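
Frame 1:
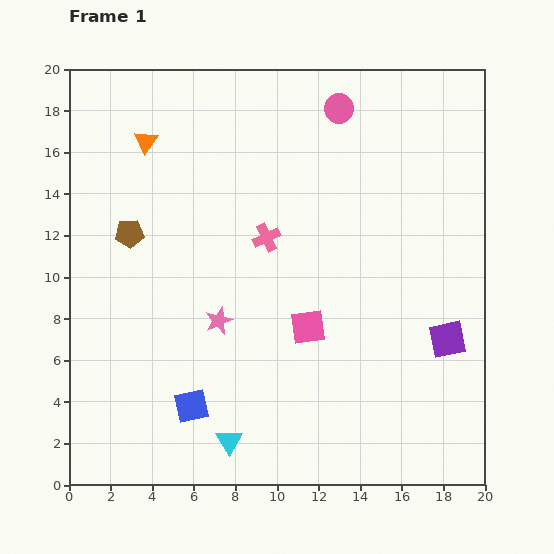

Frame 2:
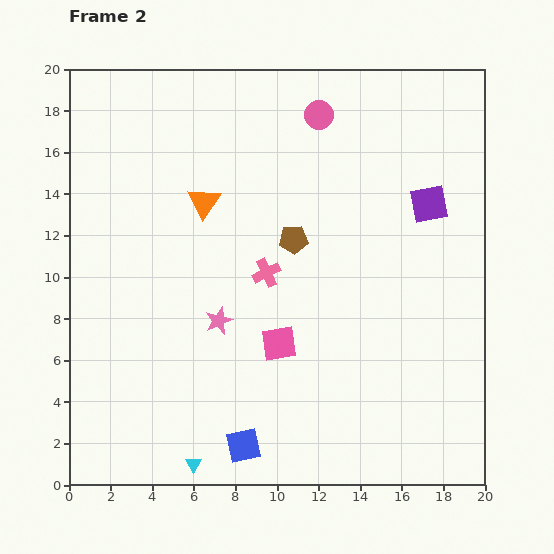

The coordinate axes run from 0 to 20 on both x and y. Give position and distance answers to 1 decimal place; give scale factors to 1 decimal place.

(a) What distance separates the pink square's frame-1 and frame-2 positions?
1.6

The pink square moved from (11.5, 7.6) to (10.1, 6.8), a distance of √(1.4² + 0.8²) ≈ 1.6.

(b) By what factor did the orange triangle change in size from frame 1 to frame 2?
1.4×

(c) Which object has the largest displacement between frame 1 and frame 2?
the brown pentagon

(moved 7.9; next 6.6)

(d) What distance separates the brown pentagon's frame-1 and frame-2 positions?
7.9

The brown pentagon moved from (2.9, 12.1) to (10.8, 11.8), a distance of √(7.9² + 0.3²) ≈ 7.9.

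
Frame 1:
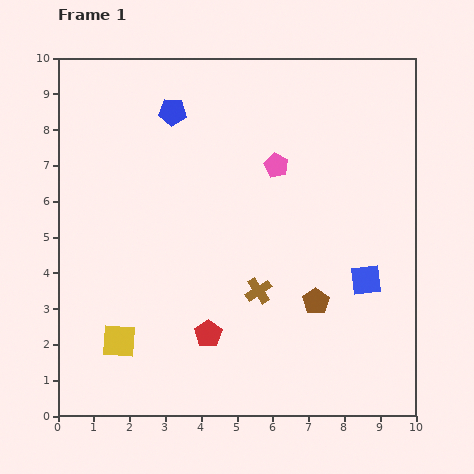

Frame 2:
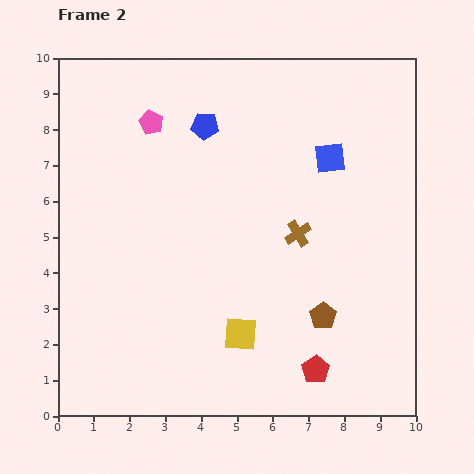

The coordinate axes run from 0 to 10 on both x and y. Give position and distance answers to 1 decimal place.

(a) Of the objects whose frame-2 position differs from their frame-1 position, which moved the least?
the brown pentagon

(moved 0.4)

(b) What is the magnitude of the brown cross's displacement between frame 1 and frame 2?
1.9

The brown cross moved from (5.6, 3.5) to (6.7, 5.1), a distance of √(1.1² + 1.6²) ≈ 1.9.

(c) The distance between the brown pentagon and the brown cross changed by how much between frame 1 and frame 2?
+0.8

Distance in frame 1: 1.6. Distance in frame 2: 2.4.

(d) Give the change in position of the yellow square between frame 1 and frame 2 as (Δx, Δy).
(3.4, 0.2)

The yellow square was at (1.7, 2.1) in frame 1 and (5.1, 2.3) in frame 2.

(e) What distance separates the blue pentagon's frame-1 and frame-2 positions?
1.0

The blue pentagon moved from (3.2, 8.5) to (4.1, 8.1), a distance of √(0.9² + 0.4²) ≈ 1.0.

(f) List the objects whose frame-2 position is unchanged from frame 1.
none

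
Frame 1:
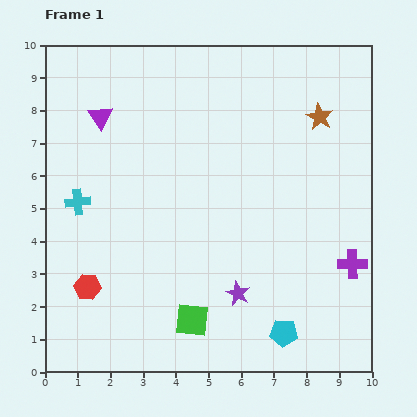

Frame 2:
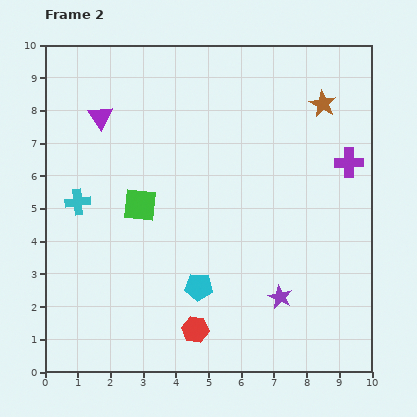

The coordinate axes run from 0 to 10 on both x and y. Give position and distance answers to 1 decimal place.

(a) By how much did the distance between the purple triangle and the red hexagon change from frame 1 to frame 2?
+1.9

Distance in frame 1: 5.2. Distance in frame 2: 7.1.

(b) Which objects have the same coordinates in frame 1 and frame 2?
the cyan cross, the purple triangle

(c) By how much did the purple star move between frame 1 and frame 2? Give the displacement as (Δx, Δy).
(1.3, -0.1)

The purple star was at (5.9, 2.4) in frame 1 and (7.2, 2.3) in frame 2.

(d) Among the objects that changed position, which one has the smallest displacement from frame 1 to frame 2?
the brown star

(moved 0.4)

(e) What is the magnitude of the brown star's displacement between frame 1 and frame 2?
0.4

The brown star moved from (8.4, 7.8) to (8.5, 8.2), a distance of √(0.1² + 0.4²) ≈ 0.4.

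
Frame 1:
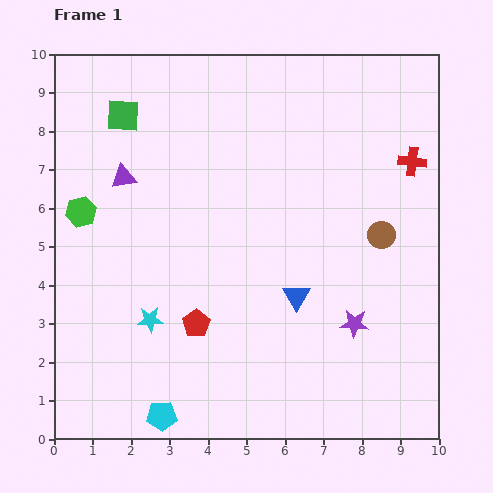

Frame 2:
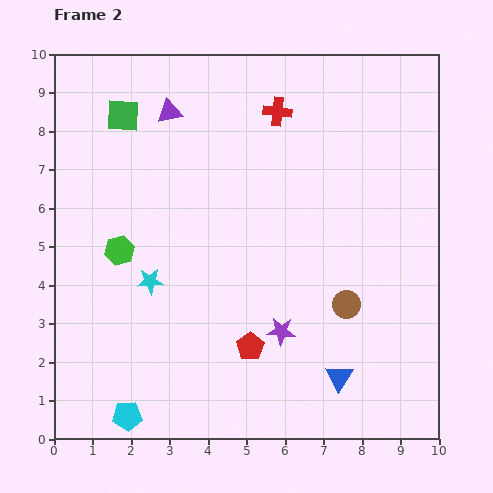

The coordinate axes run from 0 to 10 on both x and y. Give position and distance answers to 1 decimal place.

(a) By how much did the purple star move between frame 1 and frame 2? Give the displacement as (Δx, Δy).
(-1.9, -0.2)

The purple star was at (7.8, 3.0) in frame 1 and (5.9, 2.8) in frame 2.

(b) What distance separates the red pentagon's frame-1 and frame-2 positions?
1.5

The red pentagon moved from (3.7, 3.0) to (5.1, 2.4), a distance of √(1.4² + 0.6²) ≈ 1.5.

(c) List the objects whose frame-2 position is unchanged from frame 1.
the green square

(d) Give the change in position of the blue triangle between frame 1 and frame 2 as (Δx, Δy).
(1.1, -2.1)

The blue triangle was at (6.3, 3.7) in frame 1 and (7.4, 1.6) in frame 2.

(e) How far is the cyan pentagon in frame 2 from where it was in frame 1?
0.9

The cyan pentagon moved from (2.8, 0.6) to (1.9, 0.6), a distance of √(0.9² + 0.0²) ≈ 0.9.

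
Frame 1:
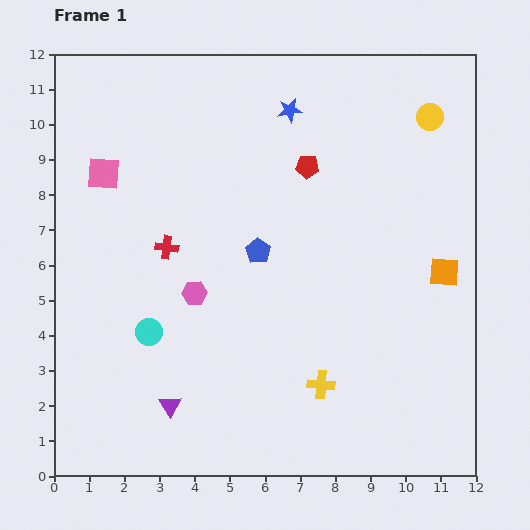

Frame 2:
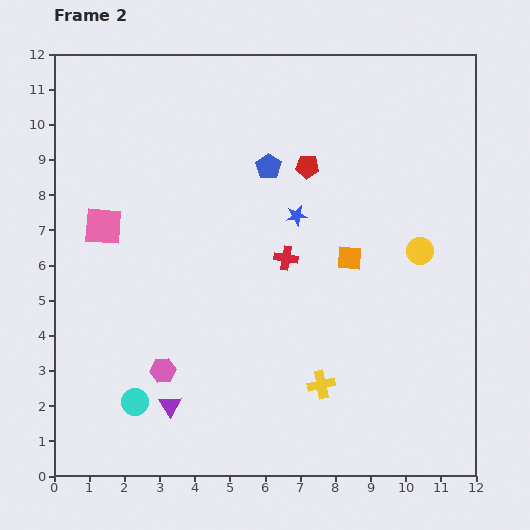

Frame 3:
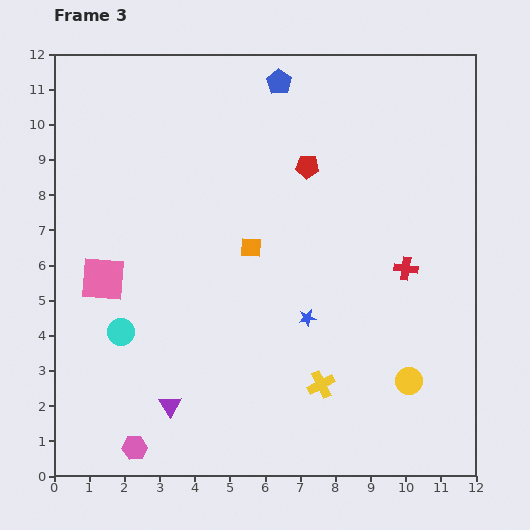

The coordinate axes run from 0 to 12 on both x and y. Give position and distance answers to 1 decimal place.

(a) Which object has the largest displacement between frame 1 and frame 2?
the yellow circle

(moved 3.8; next 3.4)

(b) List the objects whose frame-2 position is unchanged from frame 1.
the purple triangle, the yellow cross, the red pentagon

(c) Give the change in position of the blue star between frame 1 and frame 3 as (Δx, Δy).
(0.5, -5.9)

The blue star was at (6.7, 10.4) in frame 1 and (7.2, 4.5) in frame 3.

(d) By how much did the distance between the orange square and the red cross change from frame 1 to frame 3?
-3.5

Distance in frame 1: 7.9. Distance in frame 3: 4.4.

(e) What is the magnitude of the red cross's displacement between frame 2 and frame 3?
3.4

The red cross moved from (6.6, 6.2) to (10.0, 5.9), a distance of √(3.4² + 0.3²) ≈ 3.4.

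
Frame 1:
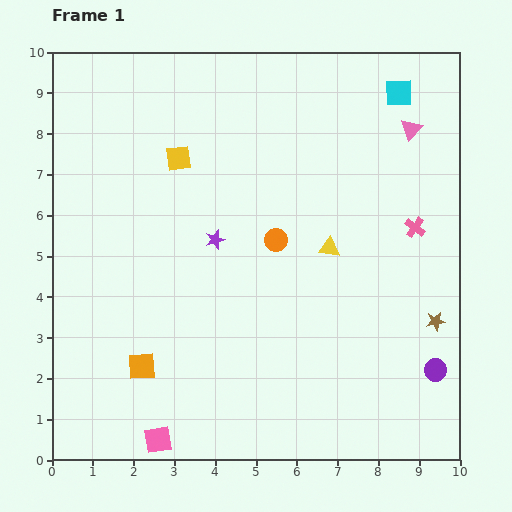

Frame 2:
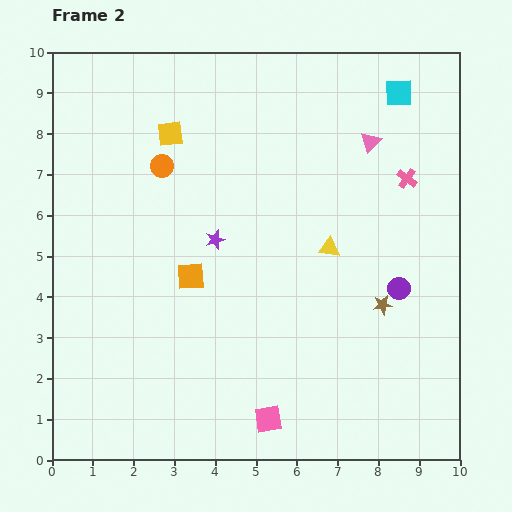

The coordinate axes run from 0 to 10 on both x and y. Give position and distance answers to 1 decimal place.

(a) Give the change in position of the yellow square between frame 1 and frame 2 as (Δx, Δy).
(-0.2, 0.6)

The yellow square was at (3.1, 7.4) in frame 1 and (2.9, 8.0) in frame 2.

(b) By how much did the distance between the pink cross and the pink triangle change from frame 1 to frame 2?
-1.1

Distance in frame 1: 2.4. Distance in frame 2: 1.3.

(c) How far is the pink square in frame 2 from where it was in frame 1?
2.7

The pink square moved from (2.6, 0.5) to (5.3, 1.0), a distance of √(2.7² + 0.5²) ≈ 2.7.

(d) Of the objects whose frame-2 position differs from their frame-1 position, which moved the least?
the yellow square

(moved 0.6)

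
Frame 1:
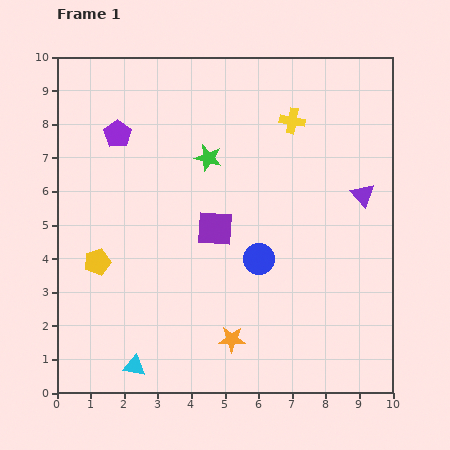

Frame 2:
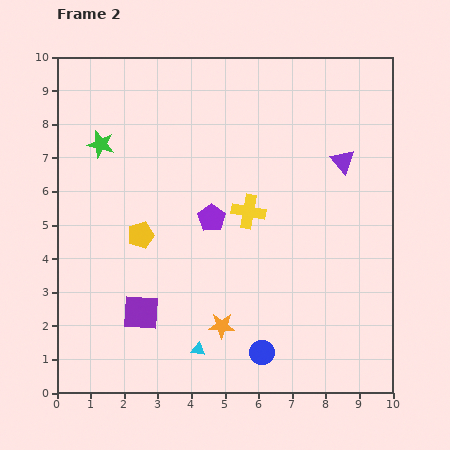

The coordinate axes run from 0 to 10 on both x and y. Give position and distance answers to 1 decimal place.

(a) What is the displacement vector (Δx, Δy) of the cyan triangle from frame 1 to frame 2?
(1.9, 0.5)

The cyan triangle was at (2.3, 0.8) in frame 1 and (4.2, 1.3) in frame 2.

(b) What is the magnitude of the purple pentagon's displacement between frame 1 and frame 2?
3.8

The purple pentagon moved from (1.8, 7.7) to (4.6, 5.2), a distance of √(2.8² + 2.5²) ≈ 3.8.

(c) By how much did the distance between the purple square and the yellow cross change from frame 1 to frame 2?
+0.5

Distance in frame 1: 3.9. Distance in frame 2: 4.4.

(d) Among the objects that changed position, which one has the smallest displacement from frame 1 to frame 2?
the orange star

(moved 0.5)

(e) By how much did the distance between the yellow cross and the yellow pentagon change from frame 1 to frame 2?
-3.9

Distance in frame 1: 7.2. Distance in frame 2: 3.3.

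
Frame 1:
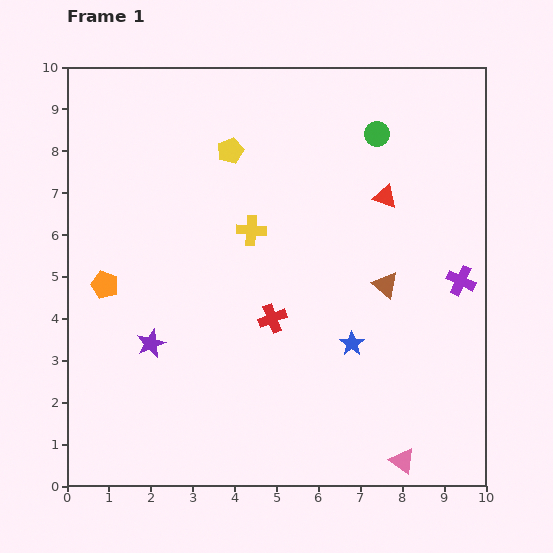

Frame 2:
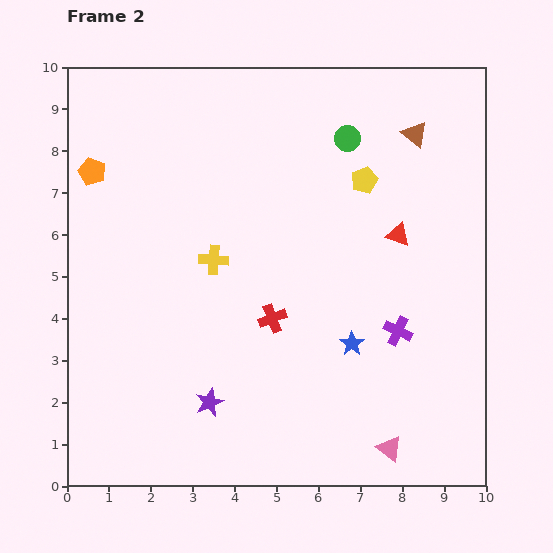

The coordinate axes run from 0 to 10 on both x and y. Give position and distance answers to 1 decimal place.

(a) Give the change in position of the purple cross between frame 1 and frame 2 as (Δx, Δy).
(-1.5, -1.2)

The purple cross was at (9.4, 4.9) in frame 1 and (7.9, 3.7) in frame 2.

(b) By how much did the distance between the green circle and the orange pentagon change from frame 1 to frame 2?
-1.2

Distance in frame 1: 7.4. Distance in frame 2: 6.2.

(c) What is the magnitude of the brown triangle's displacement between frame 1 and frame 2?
3.7

The brown triangle moved from (7.6, 4.8) to (8.3, 8.4), a distance of √(0.7² + 3.6²) ≈ 3.7.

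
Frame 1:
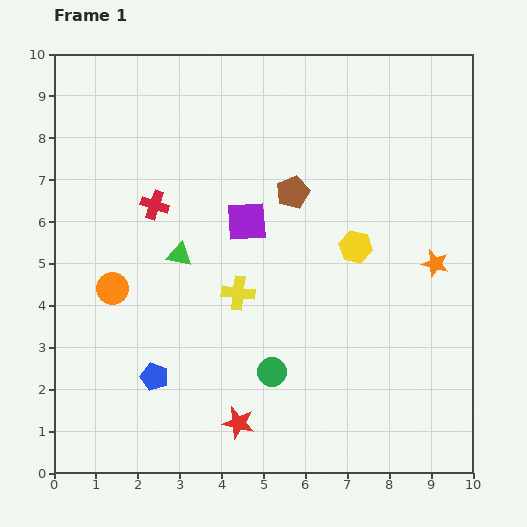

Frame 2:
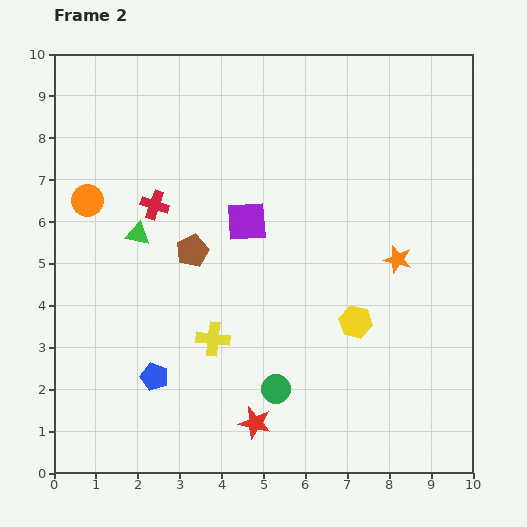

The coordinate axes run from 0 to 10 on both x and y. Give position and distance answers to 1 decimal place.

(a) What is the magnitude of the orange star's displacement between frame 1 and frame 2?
0.9

The orange star moved from (9.1, 5.0) to (8.2, 5.1), a distance of √(0.9² + 0.1²) ≈ 0.9.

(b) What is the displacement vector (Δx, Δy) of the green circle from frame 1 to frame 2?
(0.1, -0.4)

The green circle was at (5.2, 2.4) in frame 1 and (5.3, 2.0) in frame 2.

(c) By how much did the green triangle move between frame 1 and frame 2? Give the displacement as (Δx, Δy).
(-1.0, 0.5)

The green triangle was at (3.0, 5.2) in frame 1 and (2.0, 5.7) in frame 2.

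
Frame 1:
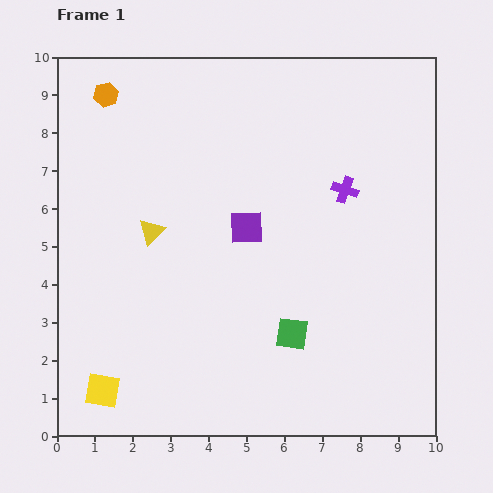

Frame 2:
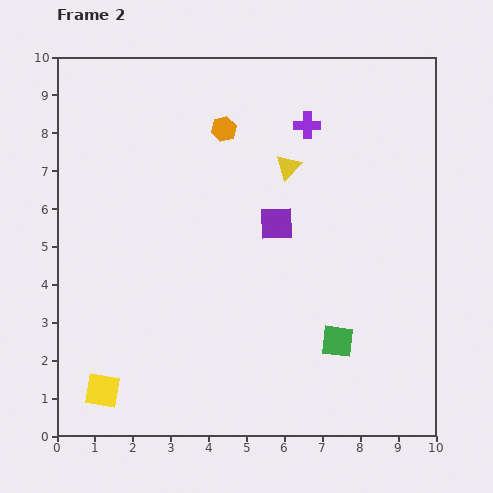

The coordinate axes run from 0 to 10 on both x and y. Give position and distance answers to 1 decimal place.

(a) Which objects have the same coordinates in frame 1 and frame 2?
the yellow square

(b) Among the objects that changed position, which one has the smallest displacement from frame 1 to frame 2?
the purple square

(moved 0.8)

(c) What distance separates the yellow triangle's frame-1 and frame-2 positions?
4.0

The yellow triangle moved from (2.5, 5.4) to (6.1, 7.1), a distance of √(3.6² + 1.7²) ≈ 4.0.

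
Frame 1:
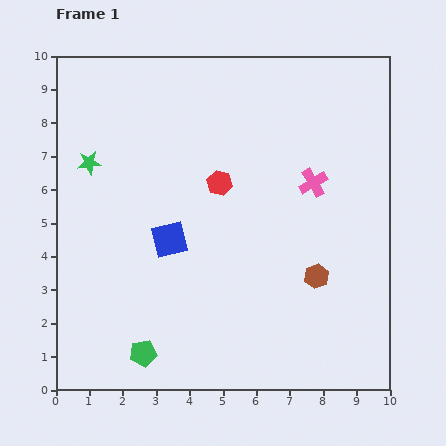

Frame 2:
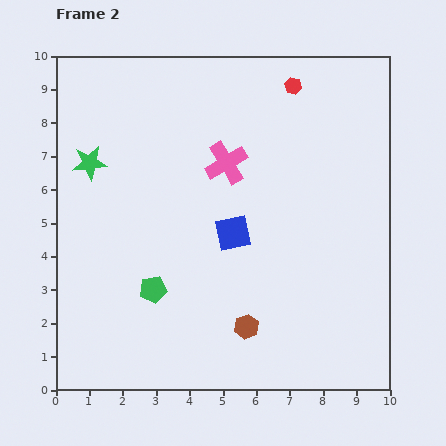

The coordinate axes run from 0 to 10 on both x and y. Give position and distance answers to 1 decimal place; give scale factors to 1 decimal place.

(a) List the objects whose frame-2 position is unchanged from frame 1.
the green star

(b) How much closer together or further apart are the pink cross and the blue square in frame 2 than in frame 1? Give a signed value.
-2.5

Distance in frame 1: 4.6. Distance in frame 2: 2.1.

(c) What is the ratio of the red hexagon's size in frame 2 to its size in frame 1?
0.6×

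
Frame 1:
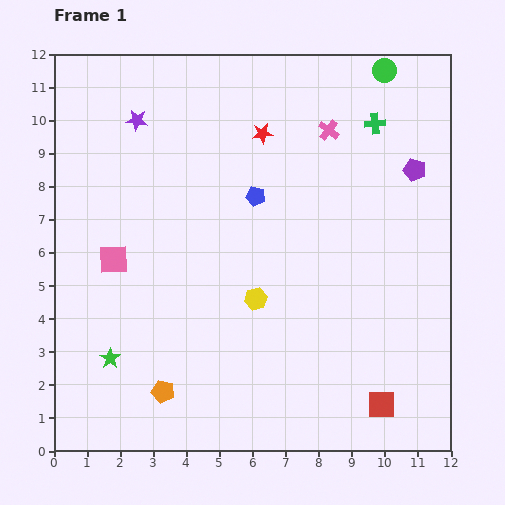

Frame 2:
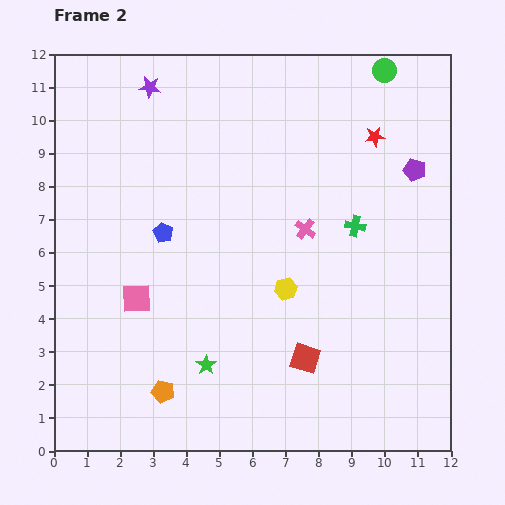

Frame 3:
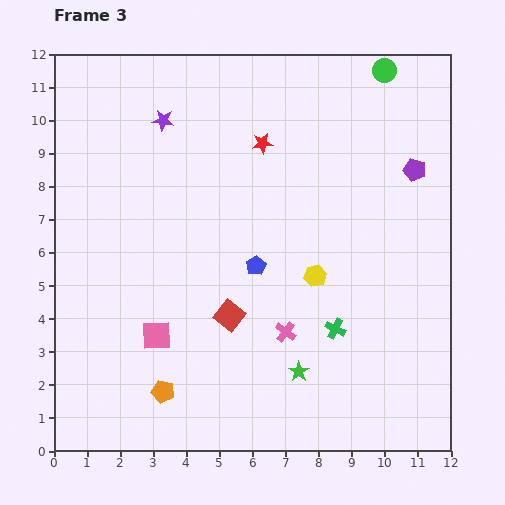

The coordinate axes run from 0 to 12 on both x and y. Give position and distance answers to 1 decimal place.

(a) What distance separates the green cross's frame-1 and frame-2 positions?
3.2

The green cross moved from (9.7, 9.9) to (9.1, 6.8), a distance of √(0.6² + 3.1²) ≈ 3.2.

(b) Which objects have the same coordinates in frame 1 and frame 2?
the green circle, the orange pentagon, the purple pentagon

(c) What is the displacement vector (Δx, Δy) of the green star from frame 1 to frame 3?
(5.7, -0.4)

The green star was at (1.7, 2.8) in frame 1 and (7.4, 2.4) in frame 3.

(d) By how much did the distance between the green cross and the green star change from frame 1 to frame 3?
-9.0

Distance in frame 1: 10.7. Distance in frame 3: 1.7.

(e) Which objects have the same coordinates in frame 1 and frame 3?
the green circle, the orange pentagon, the purple pentagon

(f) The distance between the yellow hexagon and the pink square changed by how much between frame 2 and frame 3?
+0.6

Distance in frame 2: 4.5. Distance in frame 3: 5.1.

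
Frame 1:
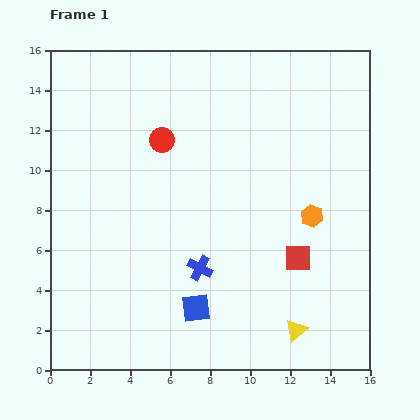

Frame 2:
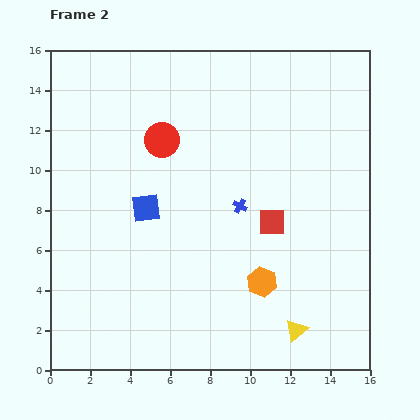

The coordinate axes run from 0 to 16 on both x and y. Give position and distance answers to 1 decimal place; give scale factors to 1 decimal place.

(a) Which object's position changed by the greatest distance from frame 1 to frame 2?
the blue square

(moved 5.6; next 4.1)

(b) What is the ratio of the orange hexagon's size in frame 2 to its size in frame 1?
1.4×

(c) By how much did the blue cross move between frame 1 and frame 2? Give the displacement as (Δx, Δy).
(2.0, 3.1)

The blue cross was at (7.5, 5.1) in frame 1 and (9.5, 8.2) in frame 2.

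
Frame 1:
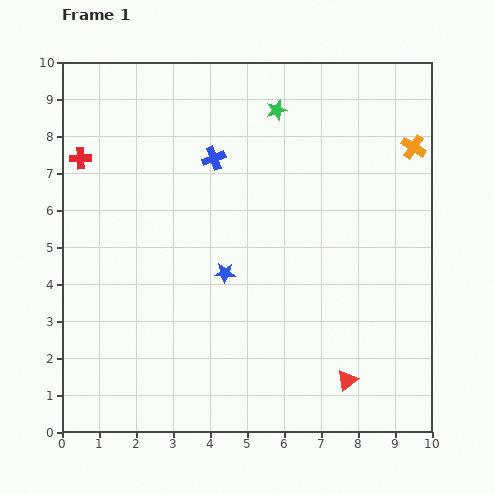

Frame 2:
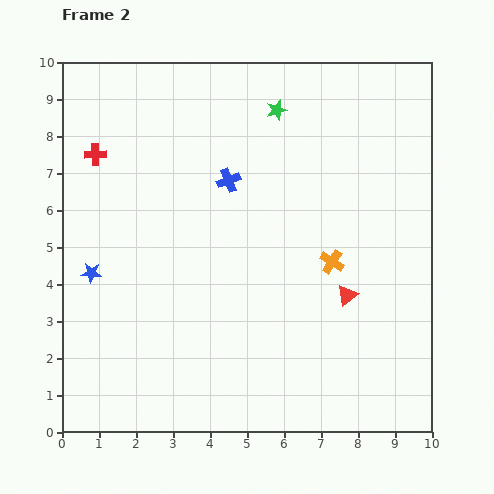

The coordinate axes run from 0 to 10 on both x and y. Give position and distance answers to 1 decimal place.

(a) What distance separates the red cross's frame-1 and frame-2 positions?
0.4

The red cross moved from (0.5, 7.4) to (0.9, 7.5), a distance of √(0.4² + 0.1²) ≈ 0.4.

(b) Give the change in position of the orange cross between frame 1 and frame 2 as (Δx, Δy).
(-2.2, -3.1)

The orange cross was at (9.5, 7.7) in frame 1 and (7.3, 4.6) in frame 2.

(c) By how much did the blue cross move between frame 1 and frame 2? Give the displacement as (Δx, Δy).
(0.4, -0.6)

The blue cross was at (4.1, 7.4) in frame 1 and (4.5, 6.8) in frame 2.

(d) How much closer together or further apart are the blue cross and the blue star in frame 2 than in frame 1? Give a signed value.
+1.4

Distance in frame 1: 3.1. Distance in frame 2: 4.5.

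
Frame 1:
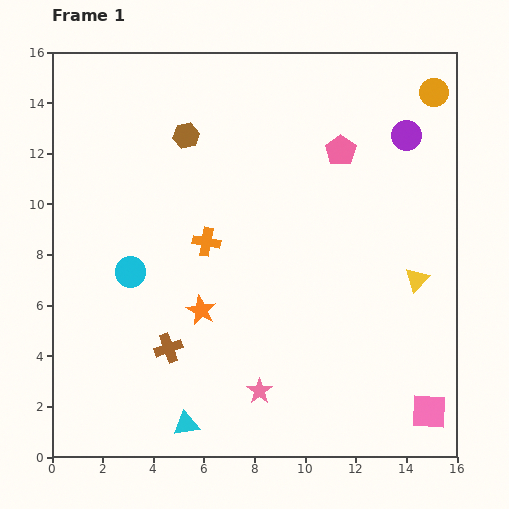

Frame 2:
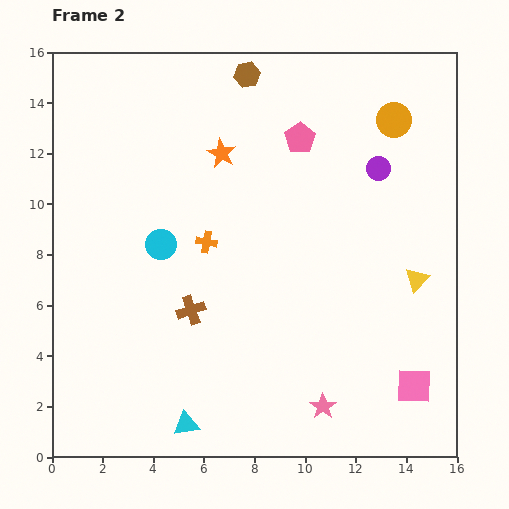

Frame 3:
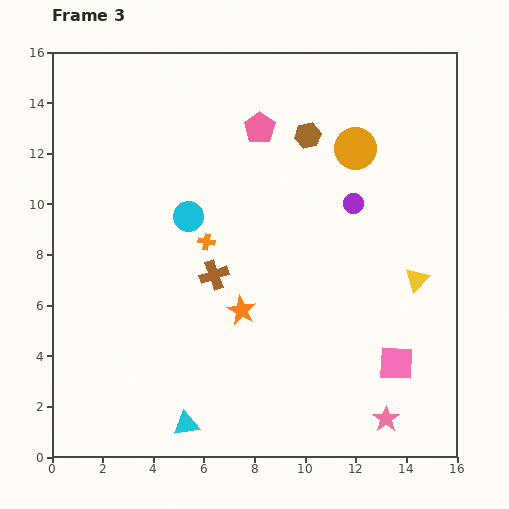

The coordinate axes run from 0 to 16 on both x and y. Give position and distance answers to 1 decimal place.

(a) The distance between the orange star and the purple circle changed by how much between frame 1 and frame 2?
-4.4

Distance in frame 1: 10.6. Distance in frame 2: 6.2.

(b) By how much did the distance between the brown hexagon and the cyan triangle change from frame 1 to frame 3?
+1.0

Distance in frame 1: 11.4. Distance in frame 3: 12.4.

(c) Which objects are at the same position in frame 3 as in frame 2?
the yellow triangle, the orange cross, the cyan triangle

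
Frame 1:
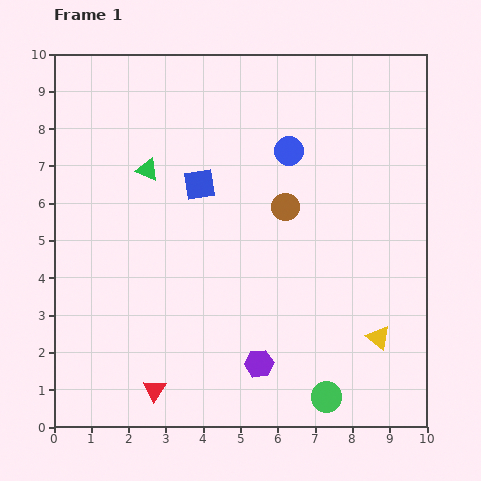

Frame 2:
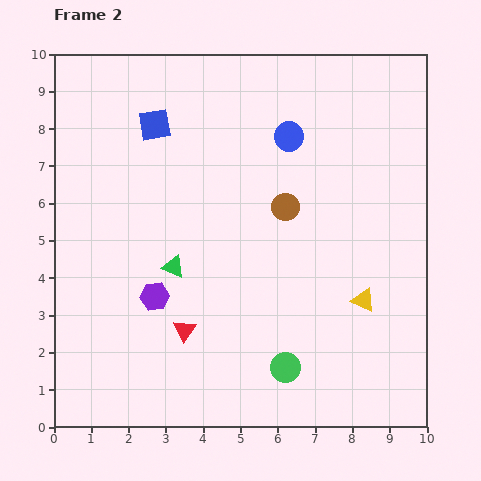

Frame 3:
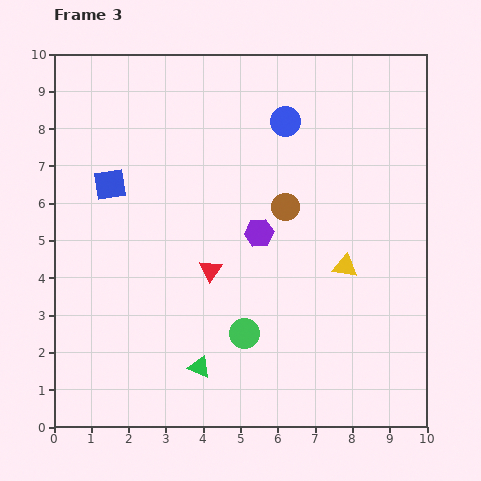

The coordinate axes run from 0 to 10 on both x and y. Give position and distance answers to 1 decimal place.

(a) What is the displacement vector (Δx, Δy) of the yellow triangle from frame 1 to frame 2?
(-0.4, 1.0)

The yellow triangle was at (8.7, 2.4) in frame 1 and (8.3, 3.4) in frame 2.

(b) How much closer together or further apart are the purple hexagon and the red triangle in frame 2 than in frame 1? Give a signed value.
-1.7

Distance in frame 1: 2.9. Distance in frame 2: 1.2.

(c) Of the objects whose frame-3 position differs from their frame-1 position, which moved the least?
the blue circle

(moved 0.8)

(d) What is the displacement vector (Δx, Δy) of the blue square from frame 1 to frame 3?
(-2.4, 0.0)

The blue square was at (3.9, 6.5) in frame 1 and (1.5, 6.5) in frame 3.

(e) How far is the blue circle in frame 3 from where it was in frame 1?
0.8

The blue circle moved from (6.3, 7.4) to (6.2, 8.2), a distance of √(0.1² + 0.8²) ≈ 0.8.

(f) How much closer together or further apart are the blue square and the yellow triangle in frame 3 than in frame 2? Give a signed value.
-0.6

Distance in frame 2: 7.3. Distance in frame 3: 6.7.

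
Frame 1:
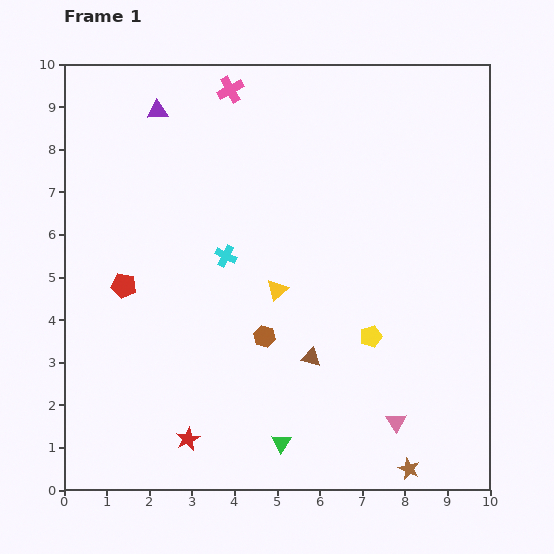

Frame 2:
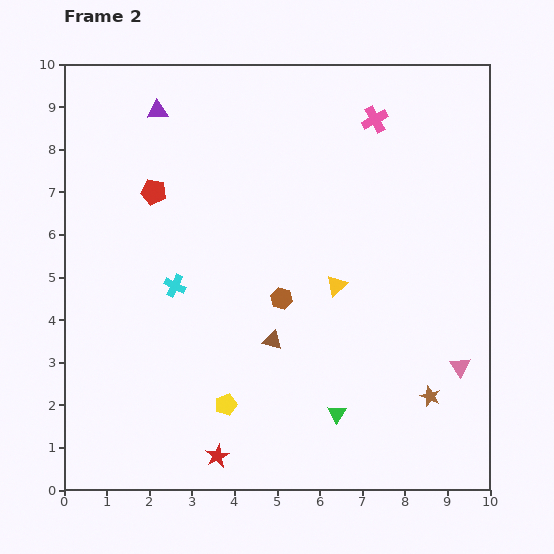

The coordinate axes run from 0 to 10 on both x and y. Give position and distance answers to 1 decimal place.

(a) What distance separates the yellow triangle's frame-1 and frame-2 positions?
1.4

The yellow triangle moved from (5.0, 4.7) to (6.4, 4.8), a distance of √(1.4² + 0.1²) ≈ 1.4.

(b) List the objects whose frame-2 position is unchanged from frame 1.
the purple triangle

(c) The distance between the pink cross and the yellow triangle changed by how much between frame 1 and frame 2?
-0.8

Distance in frame 1: 4.8. Distance in frame 2: 4.0.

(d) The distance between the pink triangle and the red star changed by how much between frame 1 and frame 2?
+1.2

Distance in frame 1: 4.9. Distance in frame 2: 6.1.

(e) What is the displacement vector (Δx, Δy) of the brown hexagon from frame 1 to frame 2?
(0.4, 0.9)

The brown hexagon was at (4.7, 3.6) in frame 1 and (5.1, 4.5) in frame 2.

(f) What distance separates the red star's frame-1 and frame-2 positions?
0.8

The red star moved from (2.9, 1.2) to (3.6, 0.8), a distance of √(0.7² + 0.4²) ≈ 0.8.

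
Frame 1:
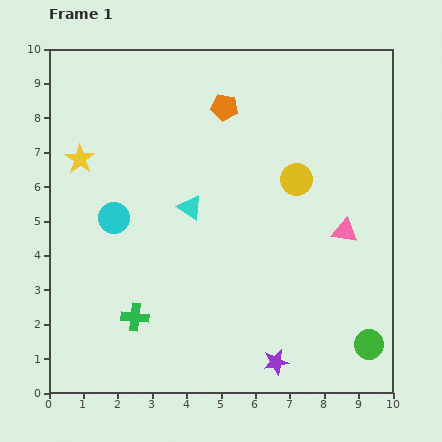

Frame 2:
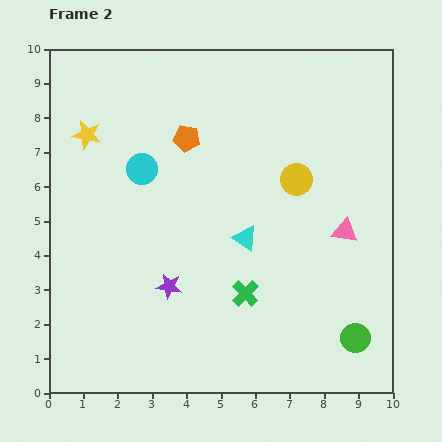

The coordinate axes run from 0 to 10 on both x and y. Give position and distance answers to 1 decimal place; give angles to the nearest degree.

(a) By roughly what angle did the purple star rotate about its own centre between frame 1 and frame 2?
20° clockwise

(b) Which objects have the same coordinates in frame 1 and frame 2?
the yellow circle, the pink triangle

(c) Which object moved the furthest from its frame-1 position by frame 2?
the purple star

(moved 3.8; next 3.3)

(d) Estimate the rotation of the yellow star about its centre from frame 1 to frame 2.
23° counter-clockwise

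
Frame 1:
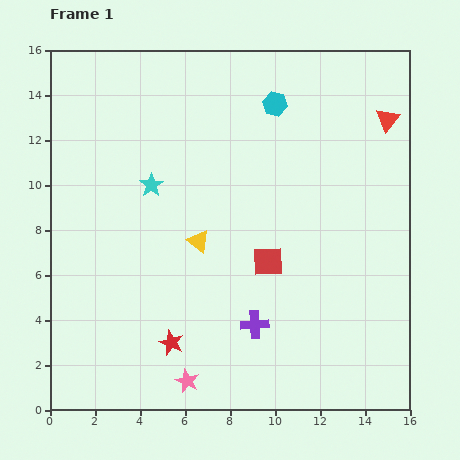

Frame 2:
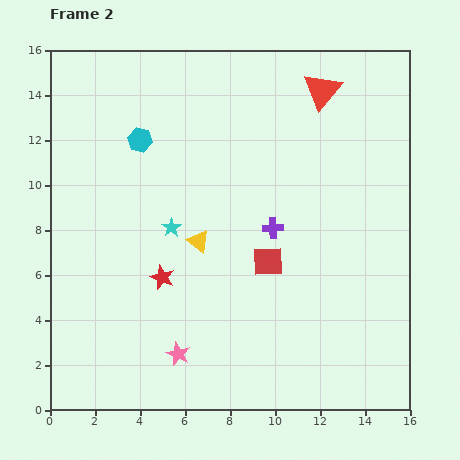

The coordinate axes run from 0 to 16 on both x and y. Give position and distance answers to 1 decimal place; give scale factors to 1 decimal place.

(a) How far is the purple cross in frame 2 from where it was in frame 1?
4.4

The purple cross moved from (9.1, 3.8) to (9.9, 8.1), a distance of √(0.8² + 4.3²) ≈ 4.4.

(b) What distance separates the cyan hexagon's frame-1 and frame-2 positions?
6.2

The cyan hexagon moved from (10.0, 13.6) to (4.0, 12.0), a distance of √(6.0² + 1.6²) ≈ 6.2.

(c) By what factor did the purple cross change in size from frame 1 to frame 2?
0.7×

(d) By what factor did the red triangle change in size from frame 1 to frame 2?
1.6×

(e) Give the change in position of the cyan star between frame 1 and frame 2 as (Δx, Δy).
(0.9, -1.9)

The cyan star was at (4.5, 10.0) in frame 1 and (5.4, 8.1) in frame 2.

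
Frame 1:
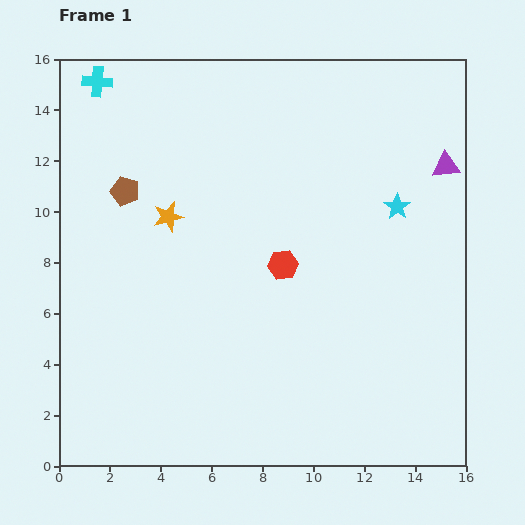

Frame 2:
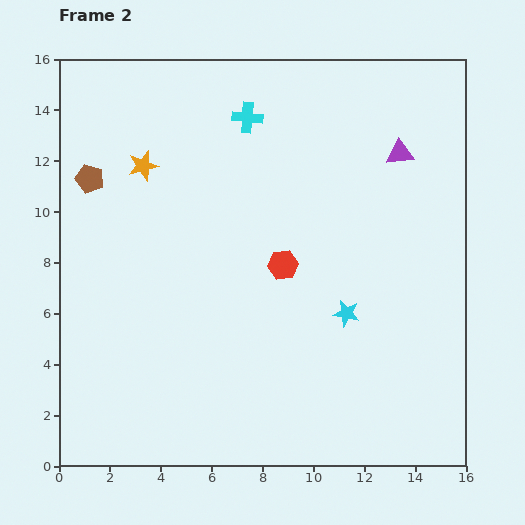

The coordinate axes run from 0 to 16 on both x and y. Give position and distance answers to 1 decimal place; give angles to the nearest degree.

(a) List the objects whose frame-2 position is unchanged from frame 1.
the red hexagon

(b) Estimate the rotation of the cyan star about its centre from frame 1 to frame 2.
24° counter-clockwise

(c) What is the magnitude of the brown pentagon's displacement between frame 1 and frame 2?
1.5

The brown pentagon moved from (2.6, 10.8) to (1.2, 11.3), a distance of √(1.4² + 0.5²) ≈ 1.5.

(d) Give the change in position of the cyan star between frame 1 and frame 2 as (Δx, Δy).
(-2.0, -4.2)

The cyan star was at (13.3, 10.2) in frame 1 and (11.3, 6.0) in frame 2.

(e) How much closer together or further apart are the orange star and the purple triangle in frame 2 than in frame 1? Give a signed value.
-1.0

Distance in frame 1: 11.1. Distance in frame 2: 10.1.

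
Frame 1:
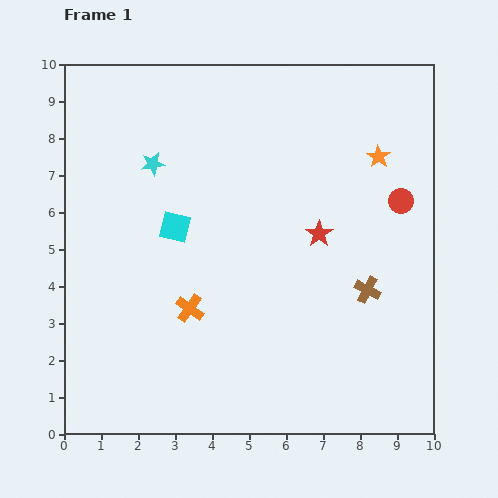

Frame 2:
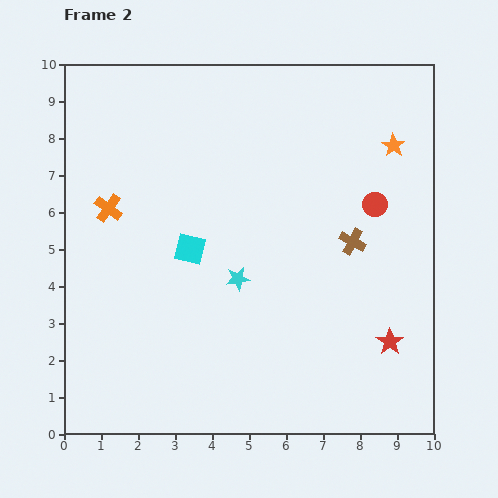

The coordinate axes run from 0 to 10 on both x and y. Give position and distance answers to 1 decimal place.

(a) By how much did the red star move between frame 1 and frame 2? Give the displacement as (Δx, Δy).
(1.9, -2.9)

The red star was at (6.9, 5.4) in frame 1 and (8.8, 2.5) in frame 2.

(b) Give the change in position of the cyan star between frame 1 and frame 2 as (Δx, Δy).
(2.3, -3.1)

The cyan star was at (2.4, 7.3) in frame 1 and (4.7, 4.2) in frame 2.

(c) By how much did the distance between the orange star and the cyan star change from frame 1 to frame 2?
-0.6

Distance in frame 1: 6.1. Distance in frame 2: 5.5.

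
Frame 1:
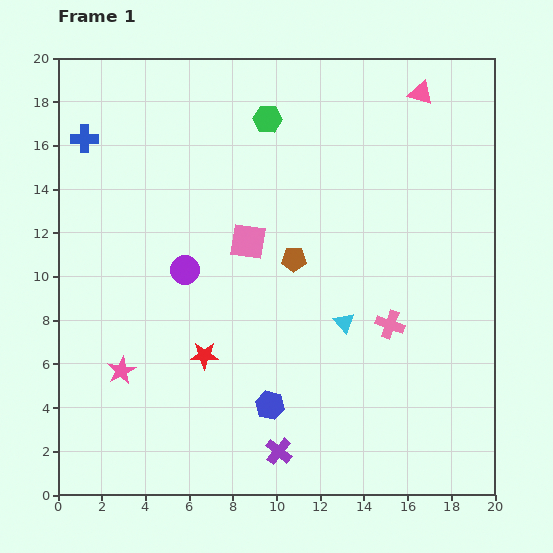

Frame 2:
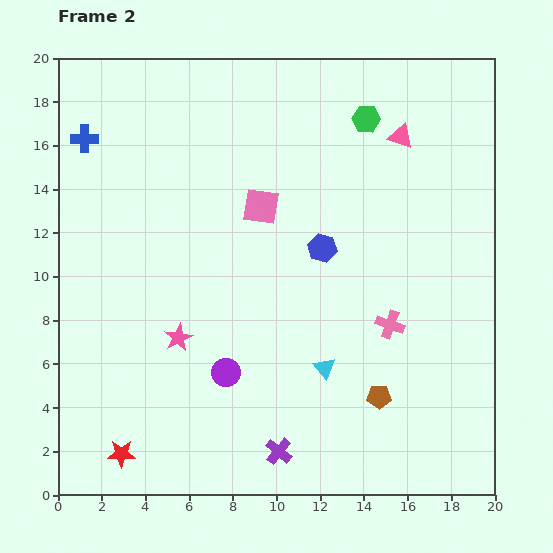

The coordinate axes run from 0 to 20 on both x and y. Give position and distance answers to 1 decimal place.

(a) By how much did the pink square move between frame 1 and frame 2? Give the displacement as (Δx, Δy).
(0.6, 1.6)

The pink square was at (8.7, 11.6) in frame 1 and (9.3, 13.2) in frame 2.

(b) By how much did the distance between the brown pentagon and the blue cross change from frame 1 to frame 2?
+6.8

Distance in frame 1: 11.1. Distance in frame 2: 17.9.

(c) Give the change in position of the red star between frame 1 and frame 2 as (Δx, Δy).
(-3.8, -4.5)

The red star was at (6.7, 6.4) in frame 1 and (2.9, 1.9) in frame 2.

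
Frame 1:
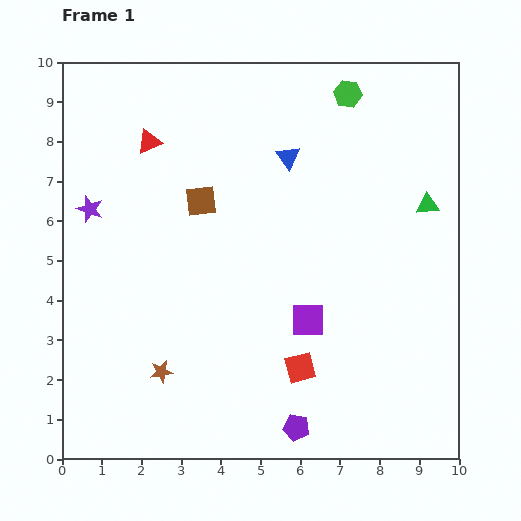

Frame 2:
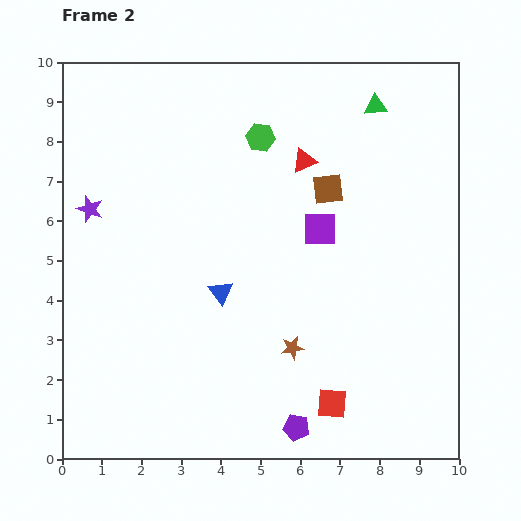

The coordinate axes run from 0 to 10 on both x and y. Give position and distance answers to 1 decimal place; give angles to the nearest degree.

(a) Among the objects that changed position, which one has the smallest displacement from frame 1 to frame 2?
the red square

(moved 1.2)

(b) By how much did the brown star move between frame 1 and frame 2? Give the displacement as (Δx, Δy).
(3.3, 0.6)

The brown star was at (2.5, 2.2) in frame 1 and (5.8, 2.8) in frame 2.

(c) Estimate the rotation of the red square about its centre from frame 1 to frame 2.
19° clockwise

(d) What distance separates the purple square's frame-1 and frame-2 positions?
2.3

The purple square moved from (6.2, 3.5) to (6.5, 5.8), a distance of √(0.3² + 2.3²) ≈ 2.3.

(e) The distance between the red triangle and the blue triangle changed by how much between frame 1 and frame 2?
+0.4

Distance in frame 1: 3.5. Distance in frame 2: 3.9.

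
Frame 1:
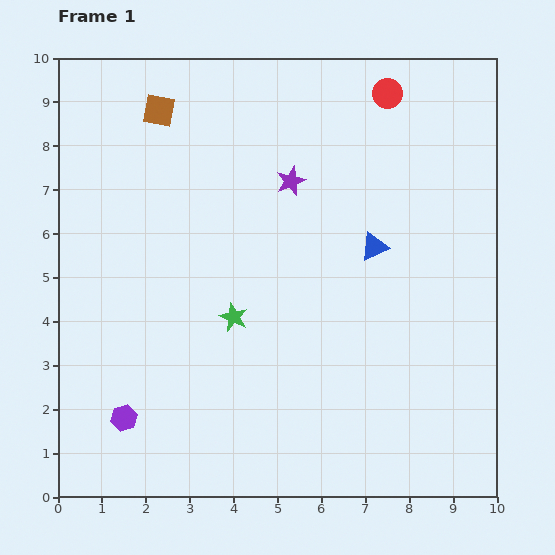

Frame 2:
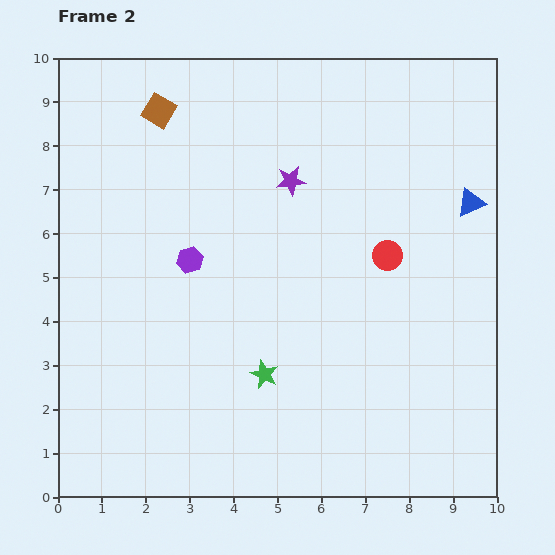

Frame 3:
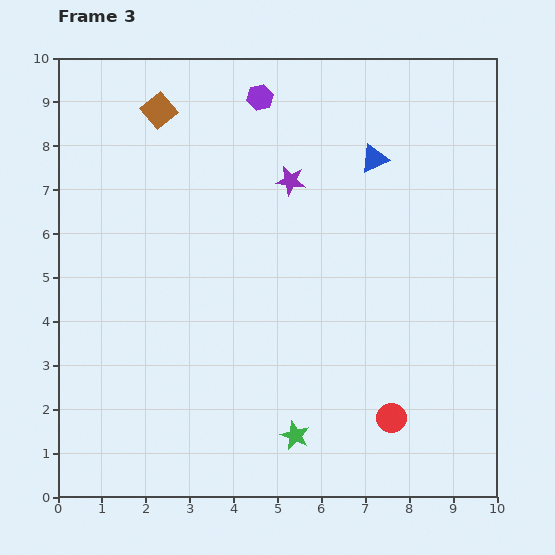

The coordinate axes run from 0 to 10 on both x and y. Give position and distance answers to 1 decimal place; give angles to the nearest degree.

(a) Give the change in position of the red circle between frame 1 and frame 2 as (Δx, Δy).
(0.0, -3.7)

The red circle was at (7.5, 9.2) in frame 1 and (7.5, 5.5) in frame 2.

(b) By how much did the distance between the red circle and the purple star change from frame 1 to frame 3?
+2.9

Distance in frame 1: 3.0. Distance in frame 3: 5.9.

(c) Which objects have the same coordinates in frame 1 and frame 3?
the brown square, the purple star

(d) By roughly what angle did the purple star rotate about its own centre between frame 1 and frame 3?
30° clockwise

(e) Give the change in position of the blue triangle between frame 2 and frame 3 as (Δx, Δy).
(-2.2, 1.0)

The blue triangle was at (9.4, 6.7) in frame 2 and (7.2, 7.7) in frame 3.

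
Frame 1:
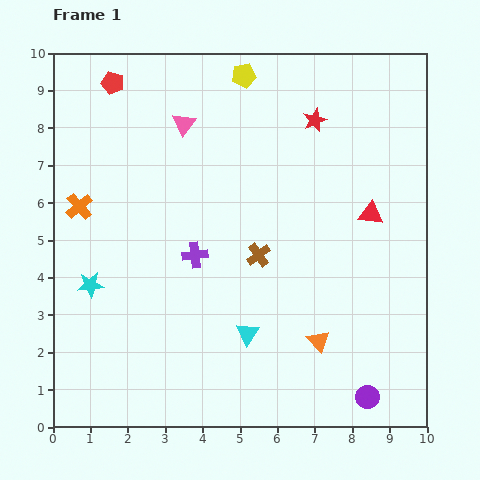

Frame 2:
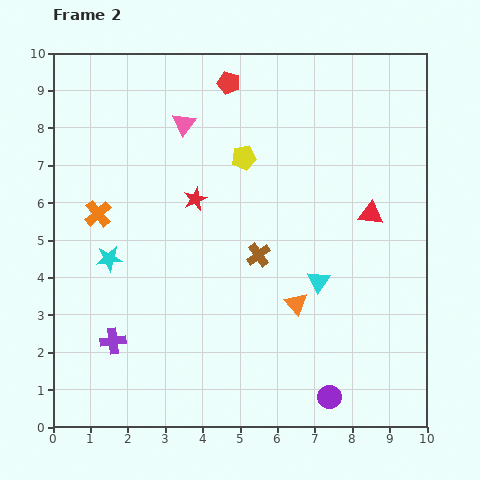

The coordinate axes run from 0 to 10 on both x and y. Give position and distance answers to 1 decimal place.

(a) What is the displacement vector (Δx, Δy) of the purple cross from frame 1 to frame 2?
(-2.2, -2.3)

The purple cross was at (3.8, 4.6) in frame 1 and (1.6, 2.3) in frame 2.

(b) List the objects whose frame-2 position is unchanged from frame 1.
the red triangle, the pink triangle, the brown cross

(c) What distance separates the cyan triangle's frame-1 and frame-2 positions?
2.4

The cyan triangle moved from (5.2, 2.5) to (7.1, 3.9), a distance of √(1.9² + 1.4²) ≈ 2.4.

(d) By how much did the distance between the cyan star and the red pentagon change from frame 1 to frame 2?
+0.3

Distance in frame 1: 5.4. Distance in frame 2: 5.7.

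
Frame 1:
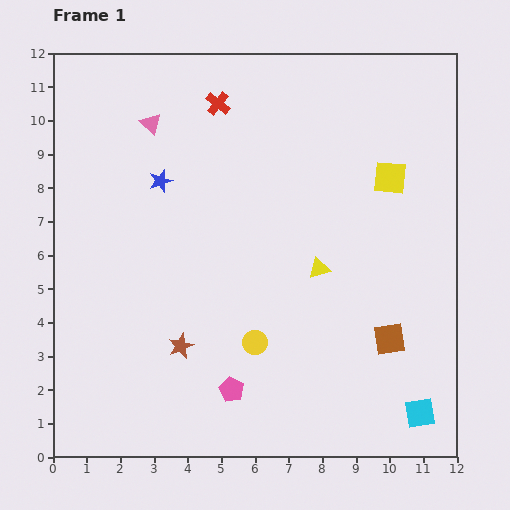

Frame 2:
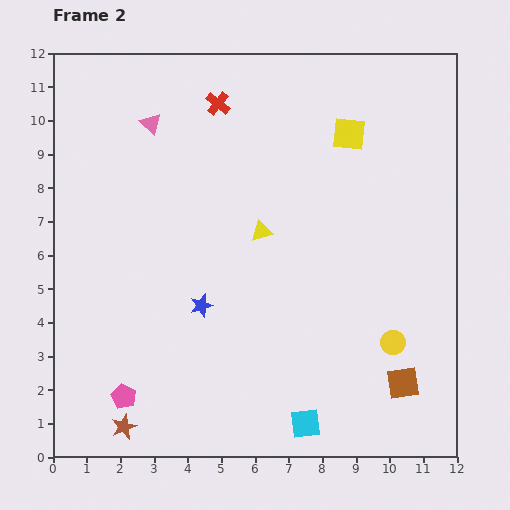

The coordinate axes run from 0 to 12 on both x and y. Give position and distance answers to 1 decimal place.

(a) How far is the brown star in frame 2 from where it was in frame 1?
2.9

The brown star moved from (3.8, 3.3) to (2.1, 0.9), a distance of √(1.7² + 2.4²) ≈ 2.9.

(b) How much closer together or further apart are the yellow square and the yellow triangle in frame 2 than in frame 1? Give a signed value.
+0.5

Distance in frame 1: 3.4. Distance in frame 2: 3.9.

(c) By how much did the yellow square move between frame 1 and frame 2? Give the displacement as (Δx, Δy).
(-1.2, 1.3)

The yellow square was at (10.0, 8.3) in frame 1 and (8.8, 9.6) in frame 2.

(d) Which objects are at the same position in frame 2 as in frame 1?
the red cross, the pink triangle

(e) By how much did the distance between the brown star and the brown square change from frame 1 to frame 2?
+2.2

Distance in frame 1: 6.2. Distance in frame 2: 8.4.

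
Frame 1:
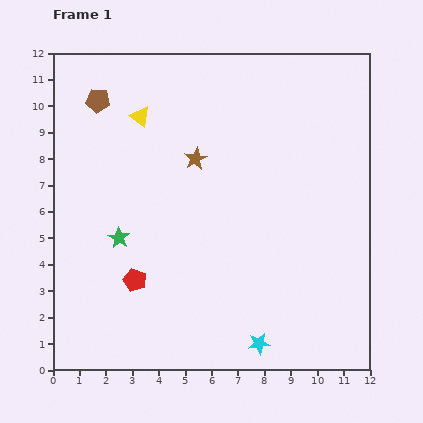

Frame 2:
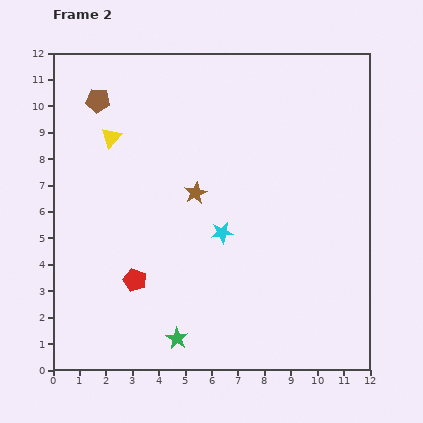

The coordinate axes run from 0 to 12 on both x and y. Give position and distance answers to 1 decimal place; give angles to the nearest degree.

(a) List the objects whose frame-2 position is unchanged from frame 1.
the red pentagon, the brown pentagon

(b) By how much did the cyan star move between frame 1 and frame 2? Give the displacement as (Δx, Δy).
(-1.4, 4.2)

The cyan star was at (7.8, 1.0) in frame 1 and (6.4, 5.2) in frame 2.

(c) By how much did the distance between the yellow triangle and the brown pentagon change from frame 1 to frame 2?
-0.2

Distance in frame 1: 1.7. Distance in frame 2: 1.5.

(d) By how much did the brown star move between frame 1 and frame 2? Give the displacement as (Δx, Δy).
(0.0, -1.3)

The brown star was at (5.4, 8.0) in frame 1 and (5.4, 6.7) in frame 2.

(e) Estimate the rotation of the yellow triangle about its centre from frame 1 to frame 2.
35° clockwise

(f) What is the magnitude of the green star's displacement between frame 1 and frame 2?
4.4

The green star moved from (2.5, 5.0) to (4.7, 1.2), a distance of √(2.2² + 3.8²) ≈ 4.4.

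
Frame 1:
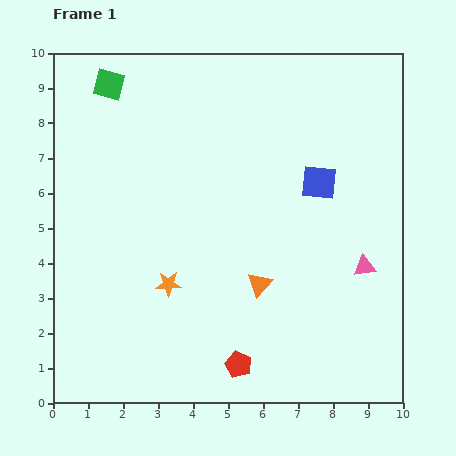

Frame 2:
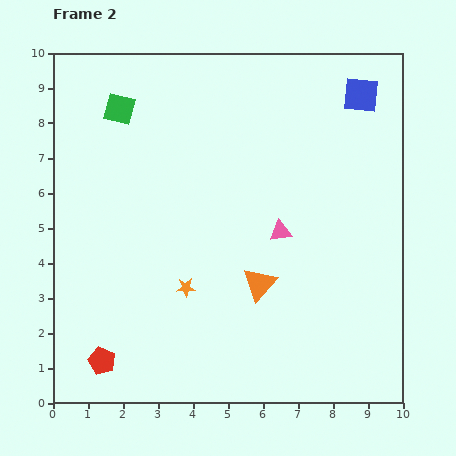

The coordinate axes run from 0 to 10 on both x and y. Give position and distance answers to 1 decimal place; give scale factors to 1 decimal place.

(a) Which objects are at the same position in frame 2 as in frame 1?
the orange triangle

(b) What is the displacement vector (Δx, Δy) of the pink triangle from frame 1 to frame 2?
(-2.4, 1.0)

The pink triangle was at (8.9, 3.9) in frame 1 and (6.5, 4.9) in frame 2.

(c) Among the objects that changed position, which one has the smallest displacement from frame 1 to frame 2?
the orange star

(moved 0.5)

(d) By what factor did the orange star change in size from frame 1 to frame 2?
0.8×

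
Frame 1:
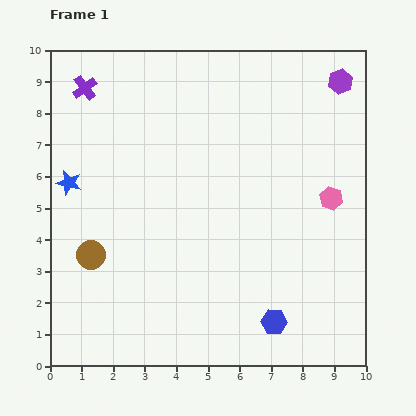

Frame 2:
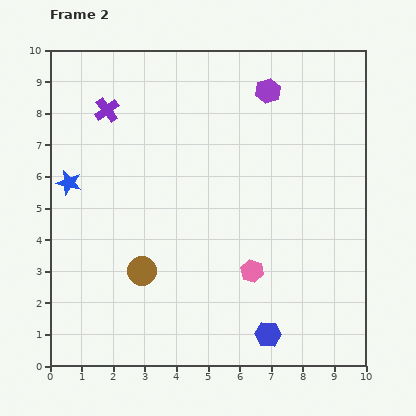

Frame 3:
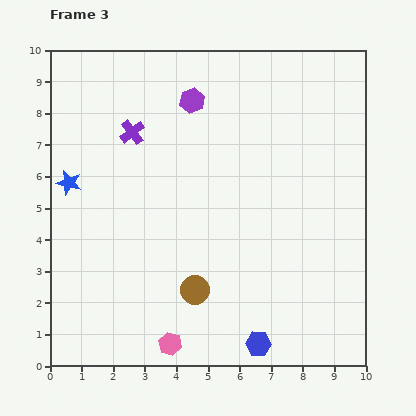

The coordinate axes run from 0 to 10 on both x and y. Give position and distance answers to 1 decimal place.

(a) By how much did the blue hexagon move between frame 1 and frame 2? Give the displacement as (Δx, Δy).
(-0.2, -0.4)

The blue hexagon was at (7.1, 1.4) in frame 1 and (6.9, 1.0) in frame 2.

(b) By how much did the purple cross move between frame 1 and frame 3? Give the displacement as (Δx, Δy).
(1.5, -1.4)

The purple cross was at (1.1, 8.8) in frame 1 and (2.6, 7.4) in frame 3.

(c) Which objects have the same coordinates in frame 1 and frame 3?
the blue star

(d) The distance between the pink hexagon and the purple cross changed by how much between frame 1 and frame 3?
-1.7

Distance in frame 1: 8.5. Distance in frame 3: 6.8.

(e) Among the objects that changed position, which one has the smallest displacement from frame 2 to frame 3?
the blue hexagon

(moved 0.4)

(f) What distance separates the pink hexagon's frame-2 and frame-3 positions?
3.5

The pink hexagon moved from (6.4, 3.0) to (3.8, 0.7), a distance of √(2.6² + 2.3²) ≈ 3.5.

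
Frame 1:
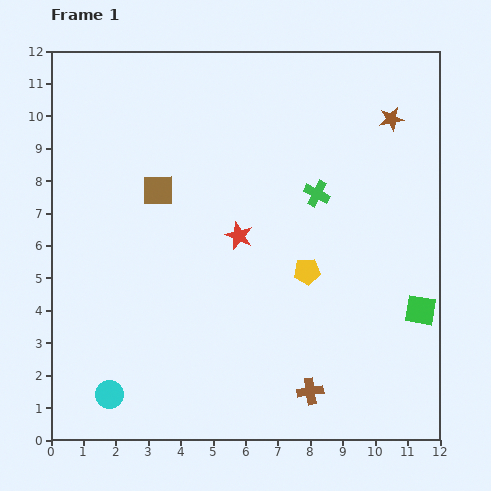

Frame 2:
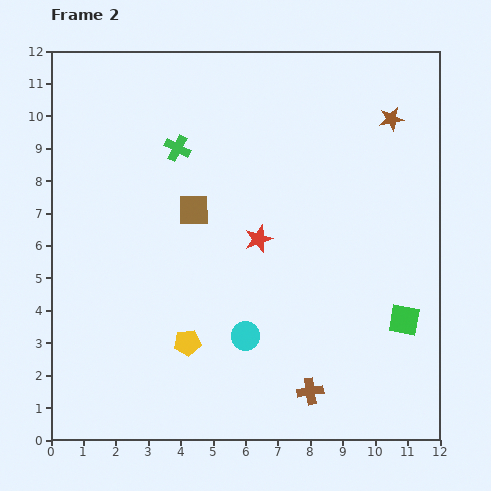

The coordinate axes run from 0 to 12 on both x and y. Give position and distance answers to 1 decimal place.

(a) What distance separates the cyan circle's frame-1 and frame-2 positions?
4.6

The cyan circle moved from (1.8, 1.4) to (6.0, 3.2), a distance of √(4.2² + 1.8²) ≈ 4.6.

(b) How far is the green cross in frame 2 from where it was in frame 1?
4.5

The green cross moved from (8.2, 7.6) to (3.9, 9.0), a distance of √(4.3² + 1.4²) ≈ 4.5.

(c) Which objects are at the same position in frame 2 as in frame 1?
the brown star, the brown cross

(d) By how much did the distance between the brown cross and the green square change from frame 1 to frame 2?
-0.6

Distance in frame 1: 4.2. Distance in frame 2: 3.6.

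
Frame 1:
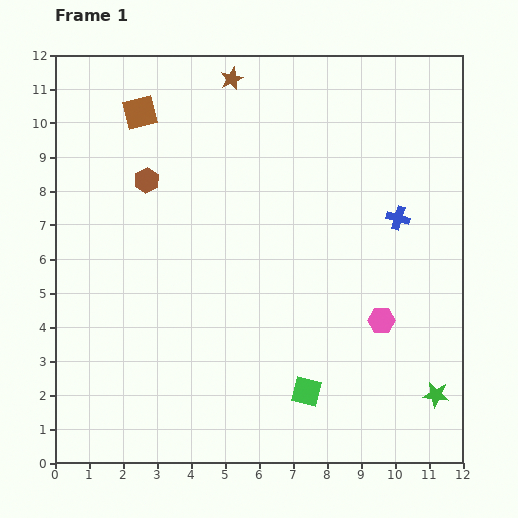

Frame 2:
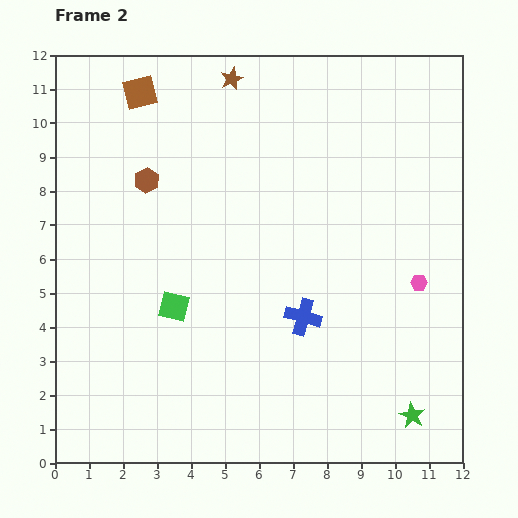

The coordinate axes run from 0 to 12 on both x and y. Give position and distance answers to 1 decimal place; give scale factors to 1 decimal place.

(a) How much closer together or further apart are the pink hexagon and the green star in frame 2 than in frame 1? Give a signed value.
+1.2

Distance in frame 1: 2.7. Distance in frame 2: 3.9.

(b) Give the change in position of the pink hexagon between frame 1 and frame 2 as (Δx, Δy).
(1.1, 1.1)

The pink hexagon was at (9.6, 4.2) in frame 1 and (10.7, 5.3) in frame 2.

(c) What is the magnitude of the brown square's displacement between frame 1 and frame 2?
0.6

The brown square moved from (2.5, 10.3) to (2.5, 10.9), a distance of √(0.0² + 0.6²) ≈ 0.6.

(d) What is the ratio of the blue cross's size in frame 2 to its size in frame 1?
1.6×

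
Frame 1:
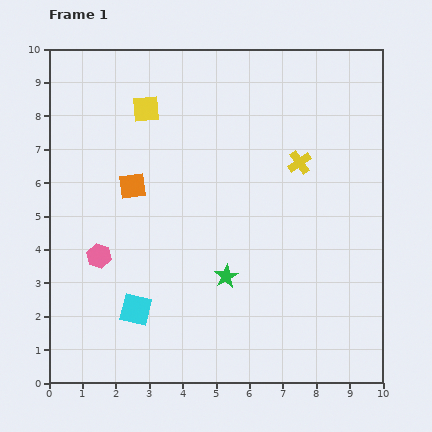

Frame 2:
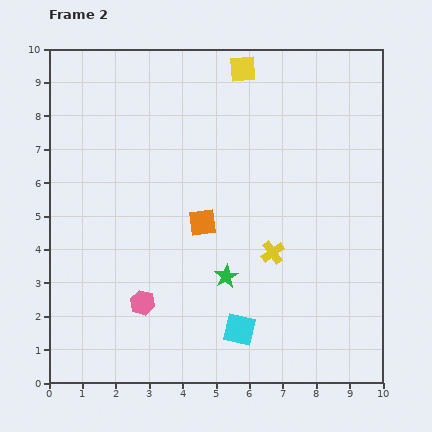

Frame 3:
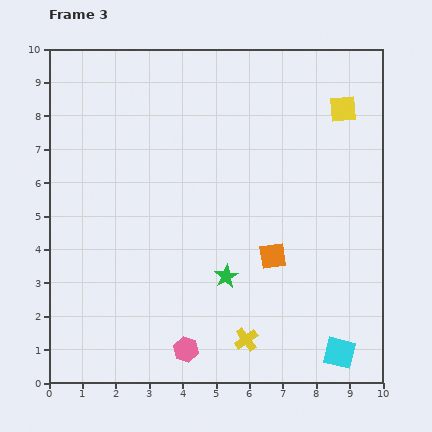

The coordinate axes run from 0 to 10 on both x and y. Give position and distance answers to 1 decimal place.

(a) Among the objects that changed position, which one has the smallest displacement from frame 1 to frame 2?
the pink hexagon

(moved 1.9)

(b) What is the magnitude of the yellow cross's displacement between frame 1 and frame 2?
2.8

The yellow cross moved from (7.5, 6.6) to (6.7, 3.9), a distance of √(0.8² + 2.7²) ≈ 2.8.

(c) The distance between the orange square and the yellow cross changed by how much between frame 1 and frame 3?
-2.4

Distance in frame 1: 5.0. Distance in frame 3: 2.6.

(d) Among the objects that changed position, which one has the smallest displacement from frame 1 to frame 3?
the pink hexagon

(moved 3.8)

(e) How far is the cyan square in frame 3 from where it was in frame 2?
3.1

The cyan square moved from (5.7, 1.6) to (8.7, 0.9), a distance of √(3.0² + 0.7²) ≈ 3.1.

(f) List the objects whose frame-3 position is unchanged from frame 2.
the green star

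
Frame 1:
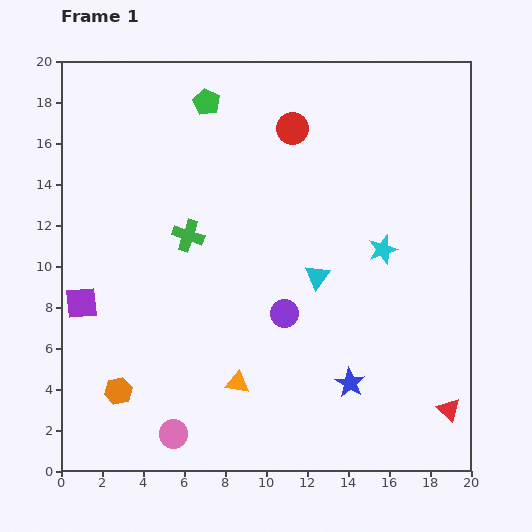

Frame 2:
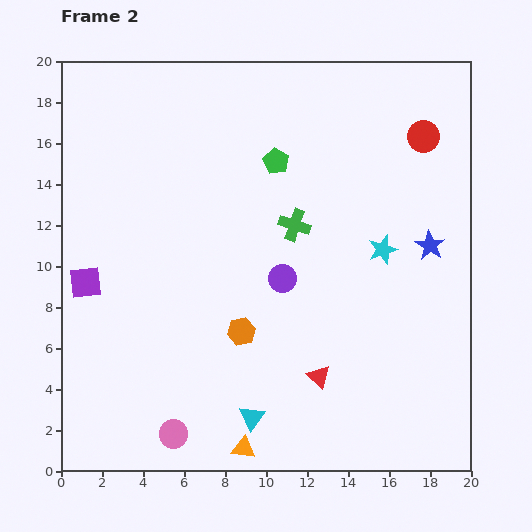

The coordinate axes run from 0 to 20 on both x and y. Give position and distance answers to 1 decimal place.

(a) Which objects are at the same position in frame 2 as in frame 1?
the pink circle, the cyan star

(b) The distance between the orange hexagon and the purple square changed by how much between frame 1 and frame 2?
+3.3

Distance in frame 1: 4.7. Distance in frame 2: 8.0.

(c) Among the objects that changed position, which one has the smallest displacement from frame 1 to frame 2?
the purple square

(moved 1.0)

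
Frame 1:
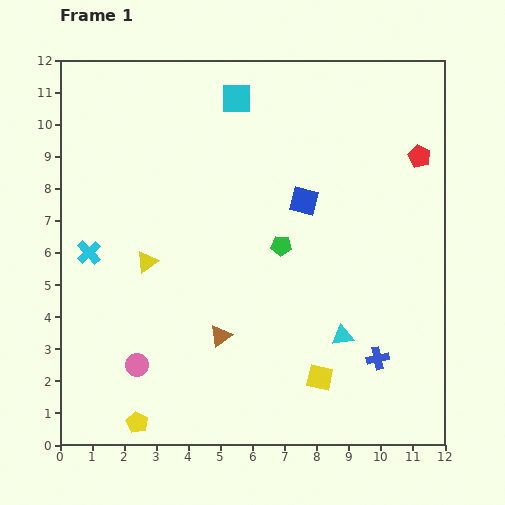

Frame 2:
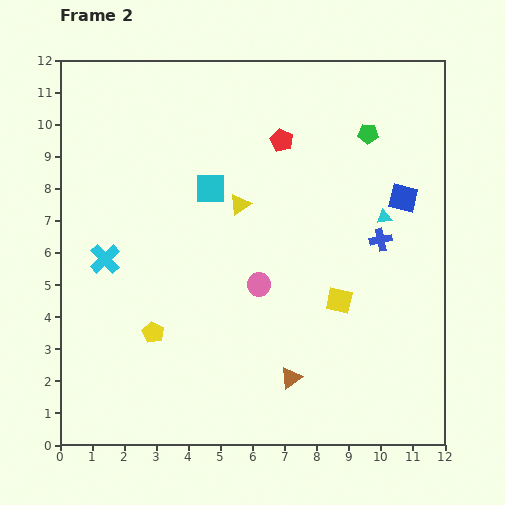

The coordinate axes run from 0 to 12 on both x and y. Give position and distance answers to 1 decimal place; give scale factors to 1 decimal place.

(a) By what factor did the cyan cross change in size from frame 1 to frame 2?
1.3×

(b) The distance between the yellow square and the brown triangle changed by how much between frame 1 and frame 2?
-0.6

Distance in frame 1: 3.4. Distance in frame 2: 2.8.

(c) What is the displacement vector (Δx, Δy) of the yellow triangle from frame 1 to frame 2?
(2.9, 1.8)

The yellow triangle was at (2.7, 5.7) in frame 1 and (5.6, 7.5) in frame 2.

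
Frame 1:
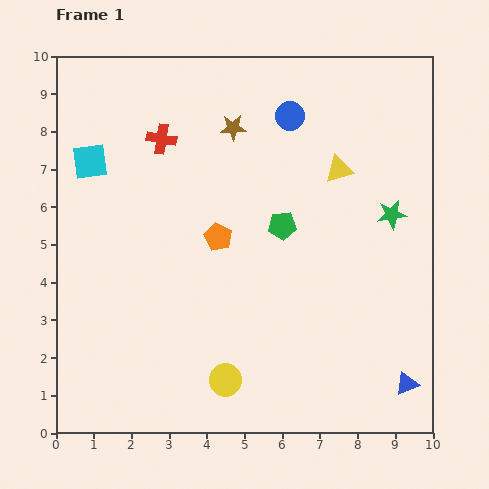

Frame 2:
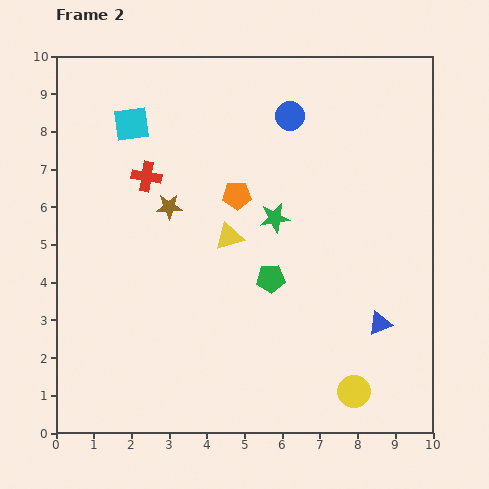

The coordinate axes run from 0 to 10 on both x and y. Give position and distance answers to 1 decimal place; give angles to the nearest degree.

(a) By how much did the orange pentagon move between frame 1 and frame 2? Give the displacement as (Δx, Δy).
(0.5, 1.1)

The orange pentagon was at (4.3, 5.2) in frame 1 and (4.8, 6.3) in frame 2.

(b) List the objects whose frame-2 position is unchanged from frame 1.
the blue circle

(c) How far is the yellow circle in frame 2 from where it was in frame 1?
3.4

The yellow circle moved from (4.5, 1.4) to (7.9, 1.1), a distance of √(3.4² + 0.3²) ≈ 3.4.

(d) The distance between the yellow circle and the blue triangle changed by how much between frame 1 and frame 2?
-2.9

Distance in frame 1: 4.8. Distance in frame 2: 1.9.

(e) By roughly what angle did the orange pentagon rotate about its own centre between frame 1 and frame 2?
28° counter-clockwise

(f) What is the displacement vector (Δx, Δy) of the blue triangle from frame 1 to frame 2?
(-0.7, 1.6)

The blue triangle was at (9.3, 1.3) in frame 1 and (8.6, 2.9) in frame 2.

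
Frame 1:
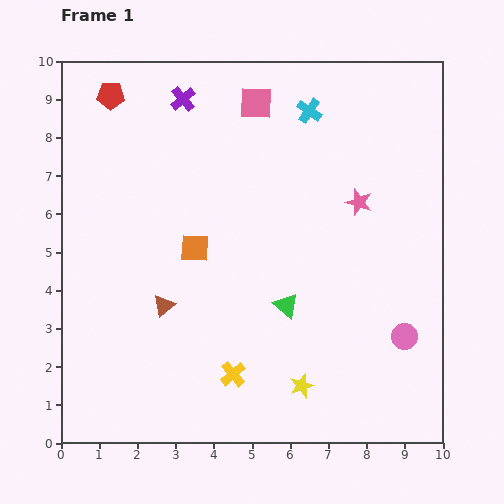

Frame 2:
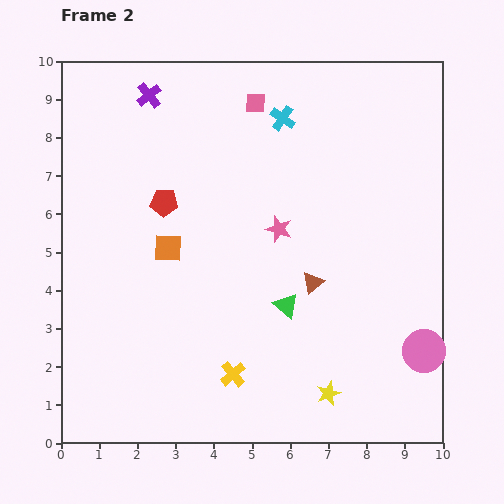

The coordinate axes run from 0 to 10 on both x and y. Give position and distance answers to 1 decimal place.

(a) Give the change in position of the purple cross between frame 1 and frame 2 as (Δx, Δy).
(-0.9, 0.1)

The purple cross was at (3.2, 9.0) in frame 1 and (2.3, 9.1) in frame 2.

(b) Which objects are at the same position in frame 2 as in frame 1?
the green triangle, the pink square, the yellow cross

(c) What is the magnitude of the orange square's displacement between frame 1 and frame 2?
0.7

The orange square moved from (3.5, 5.1) to (2.8, 5.1), a distance of √(0.7² + 0.0²) ≈ 0.7.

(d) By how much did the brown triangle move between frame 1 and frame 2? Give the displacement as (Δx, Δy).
(3.9, 0.6)

The brown triangle was at (2.7, 3.6) in frame 1 and (6.6, 4.2) in frame 2.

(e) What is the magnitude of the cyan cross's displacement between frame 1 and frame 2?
0.7

The cyan cross moved from (6.5, 8.7) to (5.8, 8.5), a distance of √(0.7² + 0.2²) ≈ 0.7.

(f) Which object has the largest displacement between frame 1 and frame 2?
the brown triangle

(moved 3.9; next 3.1)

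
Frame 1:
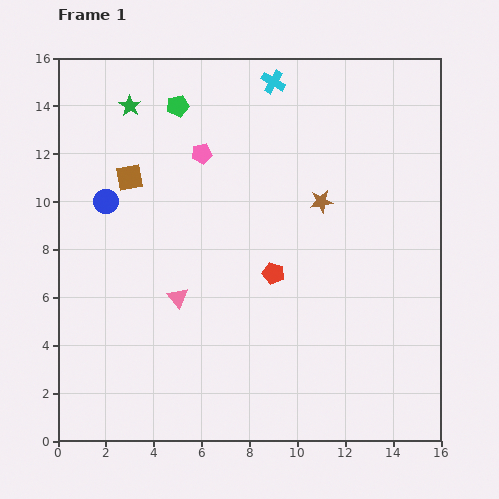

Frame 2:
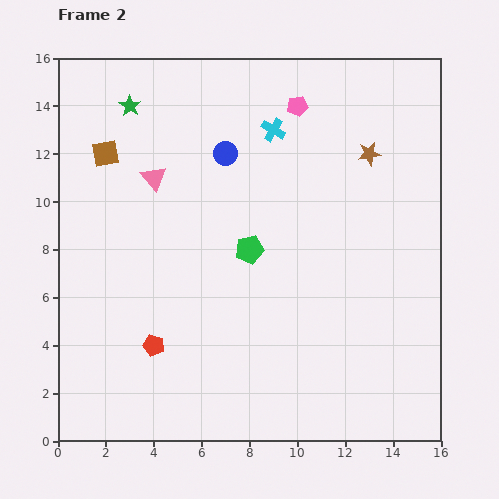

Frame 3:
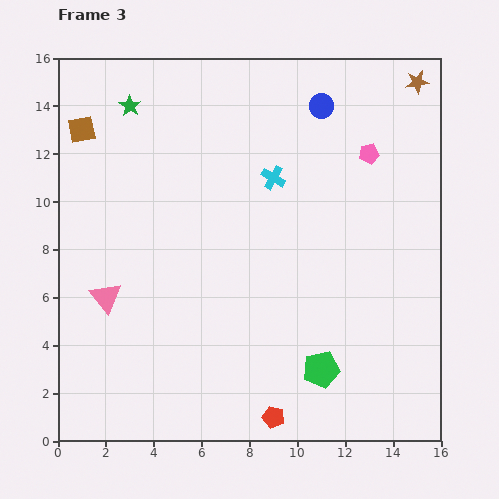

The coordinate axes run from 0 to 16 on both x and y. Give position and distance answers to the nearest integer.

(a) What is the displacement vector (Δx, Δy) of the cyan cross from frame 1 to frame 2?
(0, -2)

The cyan cross was at (9, 15) in frame 1 and (9, 13) in frame 2.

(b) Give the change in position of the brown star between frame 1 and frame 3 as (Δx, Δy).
(4, 5)

The brown star was at (11, 10) in frame 1 and (15, 15) in frame 3.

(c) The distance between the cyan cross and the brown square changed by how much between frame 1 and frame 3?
+1

Distance in frame 1: 7. Distance in frame 3: 8.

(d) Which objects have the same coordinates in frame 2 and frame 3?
the green star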